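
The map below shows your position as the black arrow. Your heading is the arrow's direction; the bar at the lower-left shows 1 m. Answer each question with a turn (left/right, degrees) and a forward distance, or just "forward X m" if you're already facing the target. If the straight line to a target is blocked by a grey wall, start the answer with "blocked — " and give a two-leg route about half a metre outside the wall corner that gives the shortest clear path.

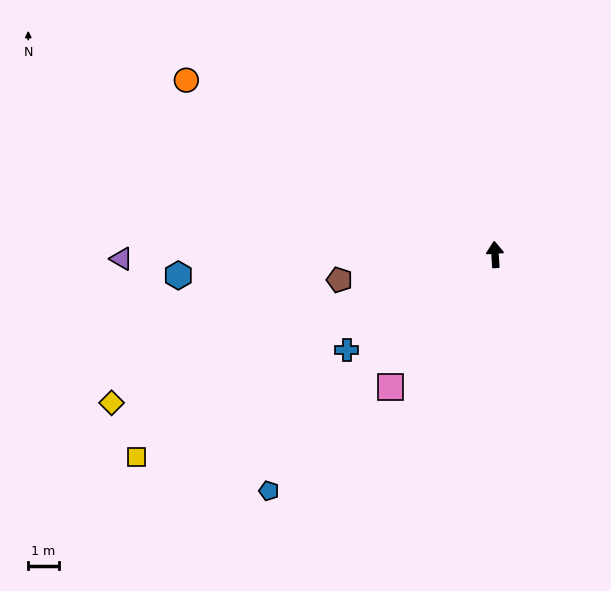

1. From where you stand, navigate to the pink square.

turn left 138°, forward 5.6 m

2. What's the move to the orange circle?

turn left 57°, forward 11.7 m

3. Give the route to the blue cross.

turn left 119°, forward 5.8 m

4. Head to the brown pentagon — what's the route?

turn left 96°, forward 5.2 m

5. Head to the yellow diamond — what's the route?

turn left 107°, forward 13.6 m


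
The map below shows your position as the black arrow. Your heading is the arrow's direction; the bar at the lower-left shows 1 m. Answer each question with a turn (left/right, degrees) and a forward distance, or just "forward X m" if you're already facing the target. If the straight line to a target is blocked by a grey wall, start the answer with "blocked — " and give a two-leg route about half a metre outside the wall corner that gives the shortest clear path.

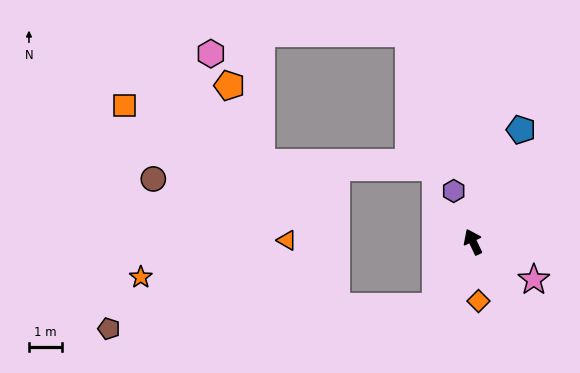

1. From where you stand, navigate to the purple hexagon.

turn right 5°, forward 1.7 m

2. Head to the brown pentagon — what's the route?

blocked — turn left 125°, forward 2.3 m, then turn right 57°, forward 10.0 m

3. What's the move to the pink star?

turn right 147°, forward 2.2 m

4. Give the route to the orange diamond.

turn left 160°, forward 1.8 m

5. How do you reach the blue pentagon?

turn right 49°, forward 3.7 m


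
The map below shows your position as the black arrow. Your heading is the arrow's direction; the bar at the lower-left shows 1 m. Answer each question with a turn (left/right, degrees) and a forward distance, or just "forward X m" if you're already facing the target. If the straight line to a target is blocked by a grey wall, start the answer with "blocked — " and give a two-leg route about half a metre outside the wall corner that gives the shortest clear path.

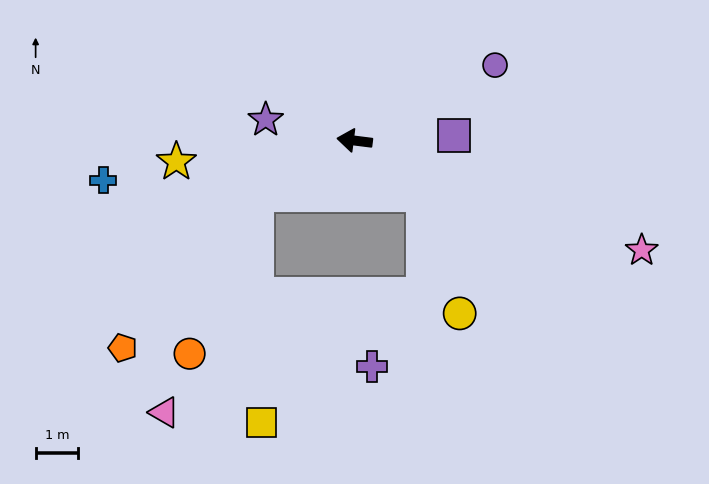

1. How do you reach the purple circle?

turn right 145°, forward 3.8 m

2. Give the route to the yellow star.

turn left 14°, forward 4.2 m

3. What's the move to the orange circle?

blocked — turn left 36°, forward 2.6 m, then turn left 38°, forward 4.1 m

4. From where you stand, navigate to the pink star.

turn left 166°, forward 7.2 m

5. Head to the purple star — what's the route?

turn right 6°, forward 2.2 m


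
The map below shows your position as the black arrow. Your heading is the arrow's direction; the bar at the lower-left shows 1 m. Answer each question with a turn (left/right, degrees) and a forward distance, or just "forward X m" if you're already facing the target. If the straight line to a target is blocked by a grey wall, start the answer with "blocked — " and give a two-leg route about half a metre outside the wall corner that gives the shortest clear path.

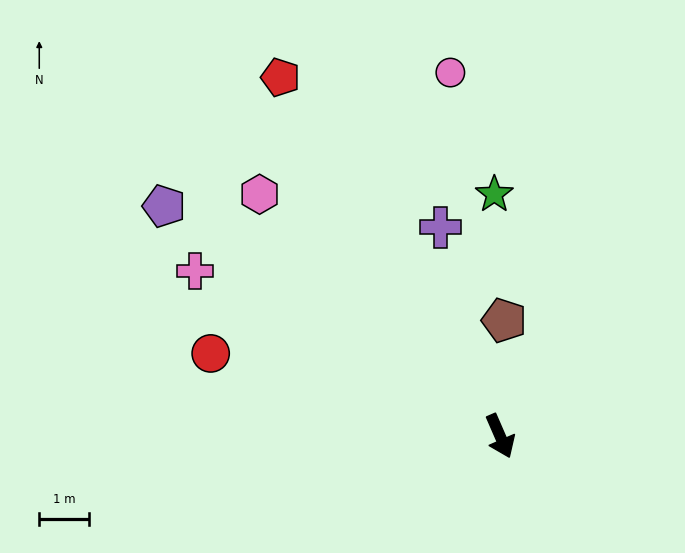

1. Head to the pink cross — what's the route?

turn right 142°, forward 6.9 m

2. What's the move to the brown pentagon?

turn left 154°, forward 2.3 m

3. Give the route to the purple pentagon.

turn right 148°, forward 8.1 m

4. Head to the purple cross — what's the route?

turn left 172°, forward 4.3 m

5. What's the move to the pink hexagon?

turn right 159°, forward 6.8 m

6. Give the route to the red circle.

turn right 129°, forward 6.0 m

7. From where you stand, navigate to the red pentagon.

turn right 172°, forward 8.4 m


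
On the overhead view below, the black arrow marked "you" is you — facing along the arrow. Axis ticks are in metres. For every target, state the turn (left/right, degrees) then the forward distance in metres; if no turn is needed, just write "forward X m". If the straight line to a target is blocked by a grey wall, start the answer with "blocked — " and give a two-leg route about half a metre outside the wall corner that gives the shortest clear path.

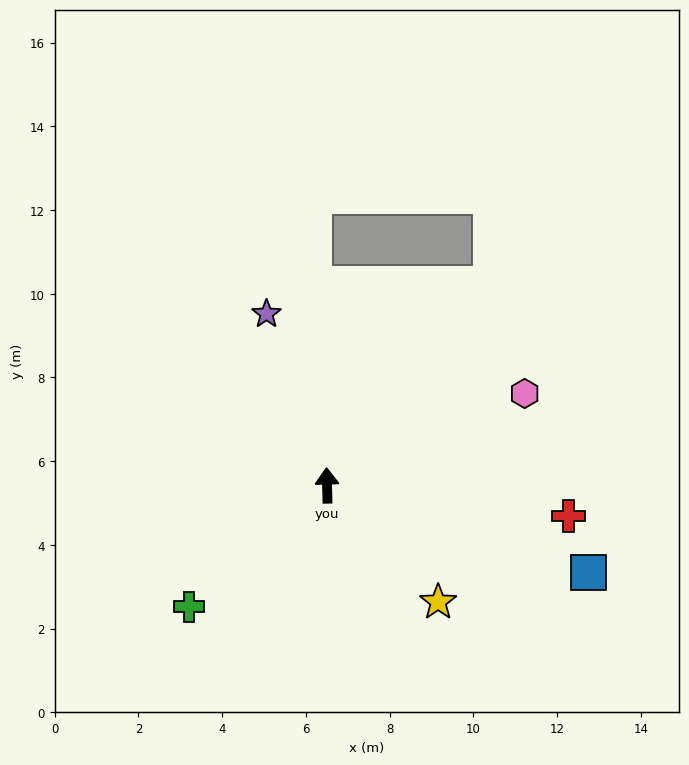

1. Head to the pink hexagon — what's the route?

turn right 67°, forward 5.2 m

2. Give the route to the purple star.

turn left 18°, forward 4.3 m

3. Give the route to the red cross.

turn right 99°, forward 5.8 m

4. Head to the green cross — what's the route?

turn left 130°, forward 4.4 m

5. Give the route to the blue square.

turn right 110°, forward 6.6 m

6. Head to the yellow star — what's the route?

turn right 138°, forward 3.8 m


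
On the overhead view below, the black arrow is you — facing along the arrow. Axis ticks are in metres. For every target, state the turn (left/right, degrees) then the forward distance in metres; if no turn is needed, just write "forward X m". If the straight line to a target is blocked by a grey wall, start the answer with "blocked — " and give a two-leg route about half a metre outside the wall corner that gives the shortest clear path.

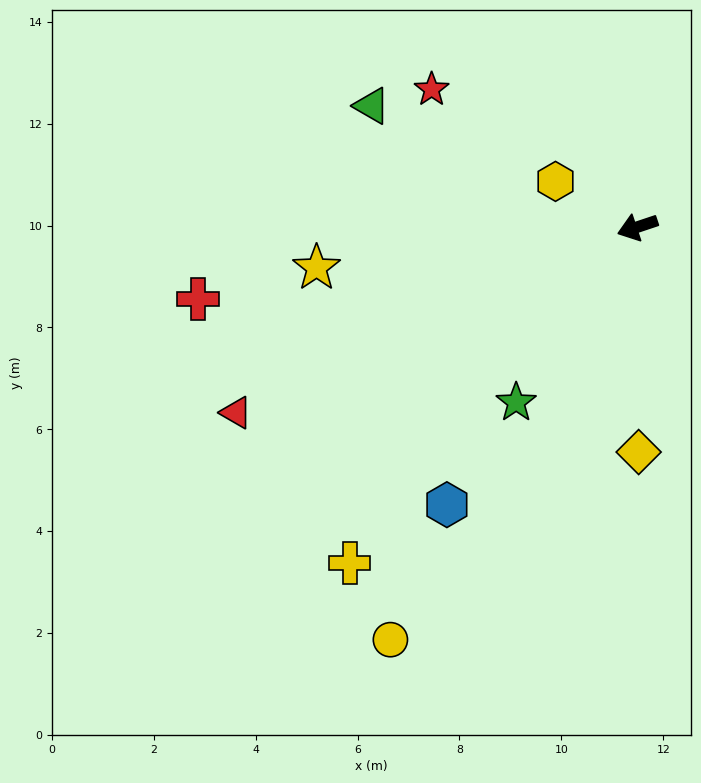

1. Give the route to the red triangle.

turn left 6°, forward 8.7 m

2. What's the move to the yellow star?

turn right 11°, forward 6.3 m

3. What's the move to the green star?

turn left 37°, forward 4.2 m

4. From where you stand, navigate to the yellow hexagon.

turn right 48°, forward 1.8 m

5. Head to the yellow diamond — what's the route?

turn left 72°, forward 4.4 m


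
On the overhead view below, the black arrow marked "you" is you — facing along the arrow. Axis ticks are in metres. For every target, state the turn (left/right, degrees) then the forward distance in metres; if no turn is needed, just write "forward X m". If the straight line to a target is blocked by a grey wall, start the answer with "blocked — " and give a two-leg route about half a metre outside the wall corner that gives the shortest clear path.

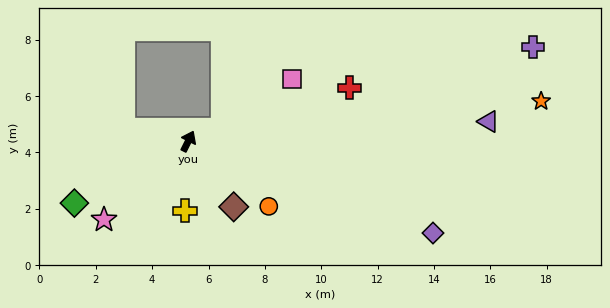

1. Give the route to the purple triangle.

turn right 60°, forward 10.7 m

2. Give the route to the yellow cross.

turn right 156°, forward 2.5 m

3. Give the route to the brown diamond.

turn right 119°, forward 2.8 m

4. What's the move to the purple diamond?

turn right 84°, forward 9.3 m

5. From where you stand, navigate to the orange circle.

turn right 103°, forward 3.7 m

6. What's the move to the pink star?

turn left 159°, forward 4.1 m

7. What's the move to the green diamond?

turn left 145°, forward 4.6 m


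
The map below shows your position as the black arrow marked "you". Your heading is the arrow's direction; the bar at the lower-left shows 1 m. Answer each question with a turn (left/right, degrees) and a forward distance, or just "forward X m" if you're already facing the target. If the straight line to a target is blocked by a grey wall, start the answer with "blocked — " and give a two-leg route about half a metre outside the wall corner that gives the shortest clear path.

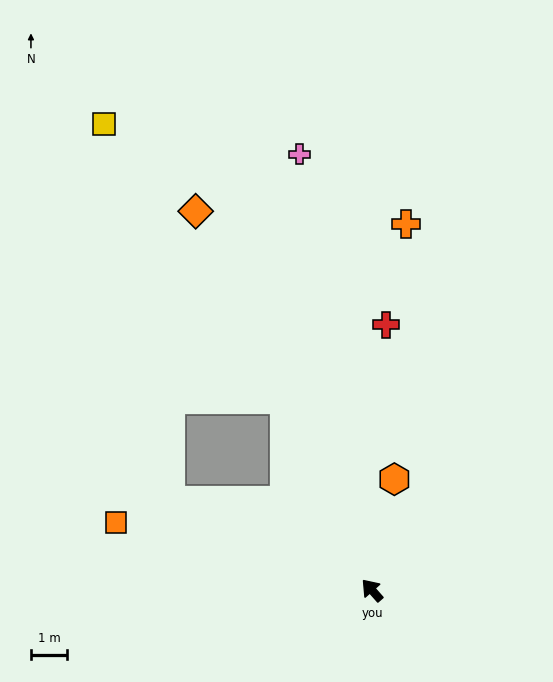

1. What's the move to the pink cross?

turn right 32°, forward 12.3 m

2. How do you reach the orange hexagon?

turn right 53°, forward 3.2 m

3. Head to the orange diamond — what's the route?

turn right 16°, forward 11.6 m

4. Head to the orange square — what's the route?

turn left 34°, forward 7.4 m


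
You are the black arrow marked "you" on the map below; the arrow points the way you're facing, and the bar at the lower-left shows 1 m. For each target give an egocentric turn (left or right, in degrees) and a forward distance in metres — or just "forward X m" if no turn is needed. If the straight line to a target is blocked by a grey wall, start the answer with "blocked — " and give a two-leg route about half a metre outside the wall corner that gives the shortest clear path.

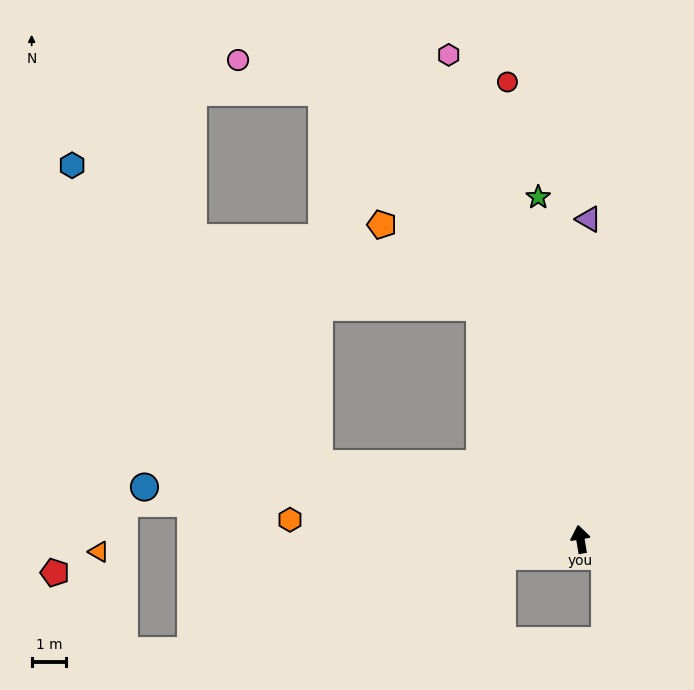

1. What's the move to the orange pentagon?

blocked — turn left 14°, forward 7.4 m, then turn left 27°, forward 3.7 m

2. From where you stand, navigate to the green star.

turn right 2°, forward 10.0 m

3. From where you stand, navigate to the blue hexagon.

blocked — turn left 65°, forward 7.9 m, then turn right 35°, forward 11.3 m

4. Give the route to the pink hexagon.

turn left 6°, forward 14.6 m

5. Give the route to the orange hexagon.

turn left 77°, forward 8.5 m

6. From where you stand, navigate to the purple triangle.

turn right 11°, forward 9.3 m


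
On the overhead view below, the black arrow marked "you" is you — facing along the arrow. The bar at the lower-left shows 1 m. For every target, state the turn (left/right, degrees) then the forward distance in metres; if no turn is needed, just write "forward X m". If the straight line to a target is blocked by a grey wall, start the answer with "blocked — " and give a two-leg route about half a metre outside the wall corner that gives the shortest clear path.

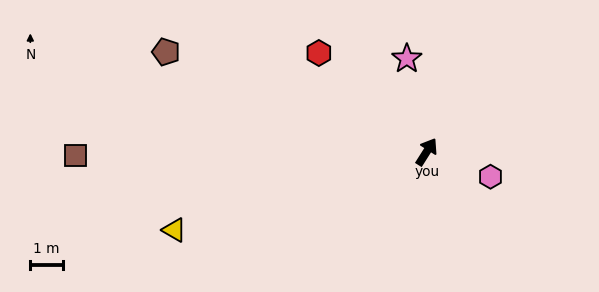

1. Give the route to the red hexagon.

turn left 80°, forward 4.5 m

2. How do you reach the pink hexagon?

turn right 79°, forward 2.1 m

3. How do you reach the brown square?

turn left 123°, forward 10.9 m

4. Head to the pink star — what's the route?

turn left 44°, forward 3.0 m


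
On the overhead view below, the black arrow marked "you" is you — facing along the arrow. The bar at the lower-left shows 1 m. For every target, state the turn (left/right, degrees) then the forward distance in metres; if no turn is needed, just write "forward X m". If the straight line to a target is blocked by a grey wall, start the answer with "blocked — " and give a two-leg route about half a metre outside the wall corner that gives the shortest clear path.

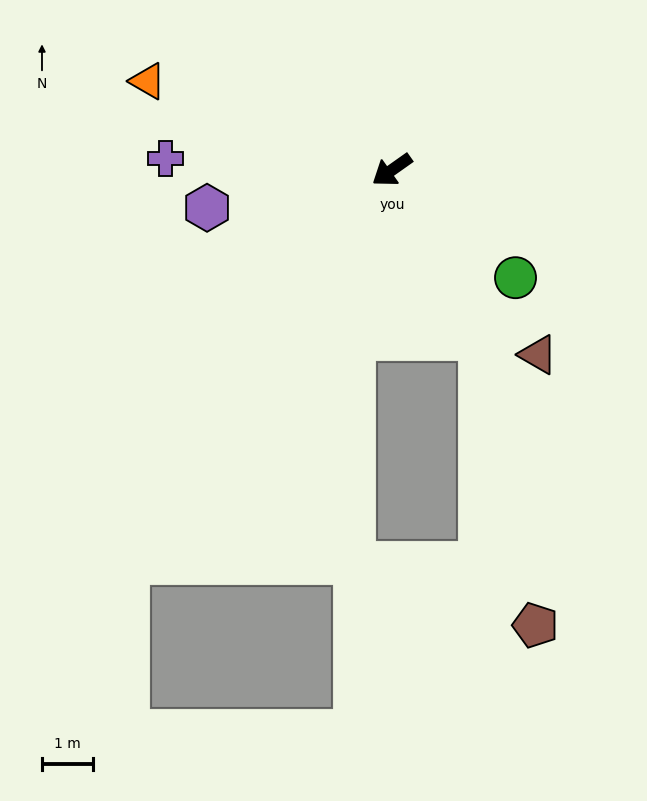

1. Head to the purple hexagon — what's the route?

turn right 24°, forward 3.7 m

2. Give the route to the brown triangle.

turn left 93°, forward 4.6 m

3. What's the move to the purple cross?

turn right 38°, forward 4.4 m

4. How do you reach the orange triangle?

turn right 55°, forward 5.0 m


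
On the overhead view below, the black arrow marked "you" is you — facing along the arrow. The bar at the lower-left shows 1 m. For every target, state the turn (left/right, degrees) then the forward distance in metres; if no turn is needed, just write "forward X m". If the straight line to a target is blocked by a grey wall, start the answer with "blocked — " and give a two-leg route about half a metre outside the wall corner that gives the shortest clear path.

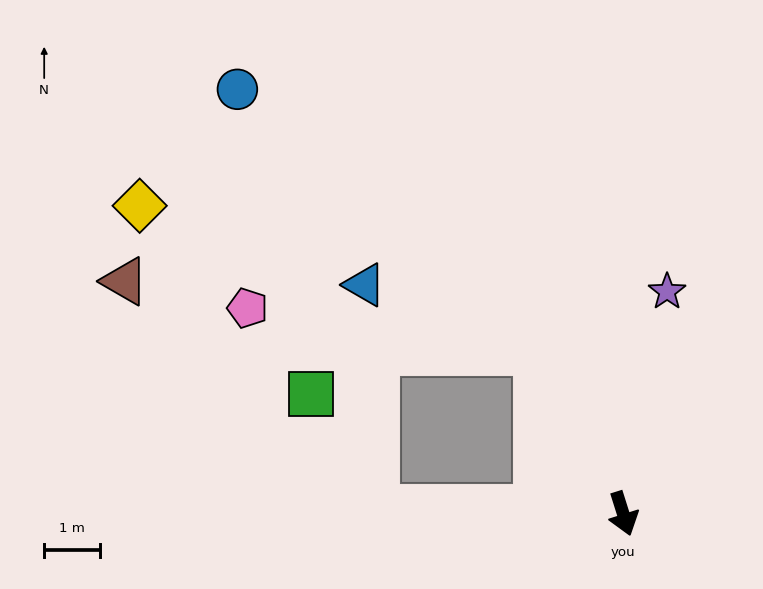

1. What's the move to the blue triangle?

blocked — turn right 169°, forward 3.3 m, then turn left 40°, forward 3.3 m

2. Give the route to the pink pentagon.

blocked — turn right 169°, forward 3.3 m, then turn left 53°, forward 5.2 m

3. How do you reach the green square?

blocked — turn right 109°, forward 4.4 m, then turn right 59°, forward 2.4 m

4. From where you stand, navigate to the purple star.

turn left 151°, forward 4.0 m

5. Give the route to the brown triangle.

blocked — turn right 109°, forward 4.4 m, then turn right 41°, forward 6.1 m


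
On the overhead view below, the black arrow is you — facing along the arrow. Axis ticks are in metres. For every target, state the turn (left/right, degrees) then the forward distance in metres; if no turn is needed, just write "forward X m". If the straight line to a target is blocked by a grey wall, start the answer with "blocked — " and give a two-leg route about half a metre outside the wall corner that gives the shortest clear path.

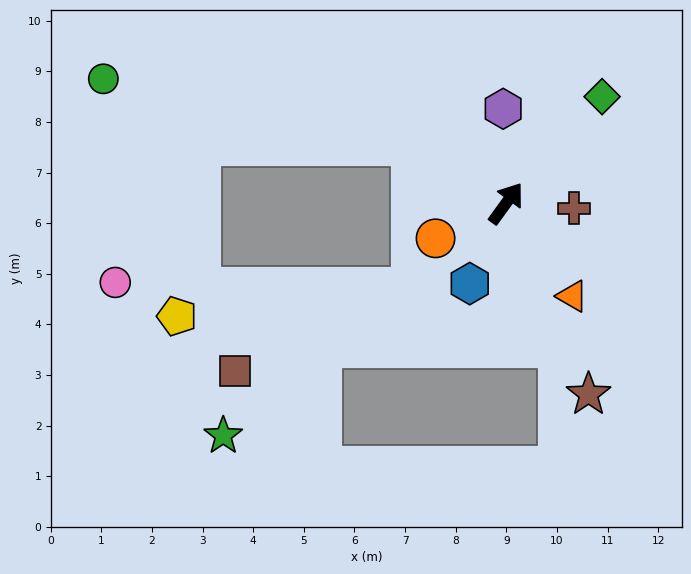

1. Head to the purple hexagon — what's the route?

turn left 38°, forward 1.9 m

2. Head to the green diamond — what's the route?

turn right 6°, forward 2.8 m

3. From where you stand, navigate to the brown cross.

turn right 58°, forward 1.3 m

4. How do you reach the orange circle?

turn left 152°, forward 1.6 m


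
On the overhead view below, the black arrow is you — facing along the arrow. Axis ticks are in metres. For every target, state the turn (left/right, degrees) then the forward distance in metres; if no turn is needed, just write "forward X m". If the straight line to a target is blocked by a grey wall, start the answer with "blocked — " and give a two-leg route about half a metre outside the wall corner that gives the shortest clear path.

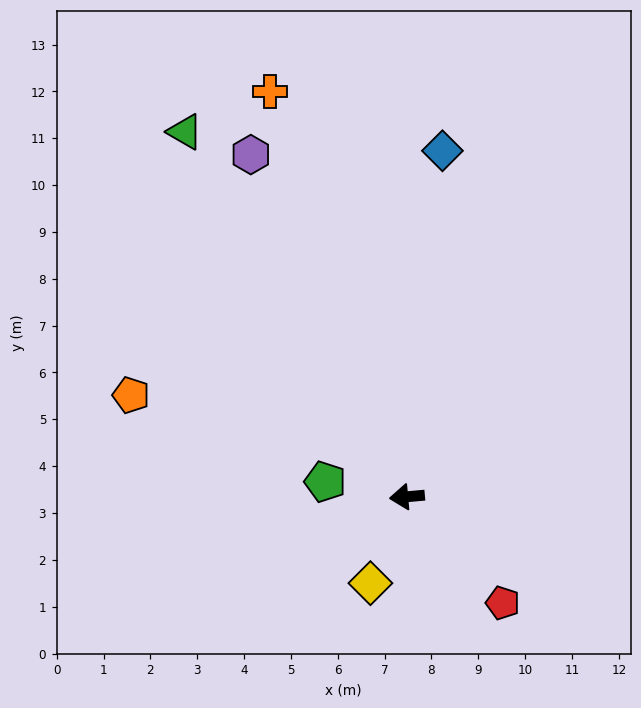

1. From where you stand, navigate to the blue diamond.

turn right 101°, forward 7.4 m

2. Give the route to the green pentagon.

turn right 16°, forward 1.8 m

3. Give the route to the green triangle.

turn right 64°, forward 9.1 m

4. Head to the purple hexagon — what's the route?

turn right 71°, forward 8.0 m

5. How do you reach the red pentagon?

turn left 127°, forward 3.1 m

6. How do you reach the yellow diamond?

turn left 62°, forward 2.0 m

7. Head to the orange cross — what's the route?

turn right 76°, forward 9.1 m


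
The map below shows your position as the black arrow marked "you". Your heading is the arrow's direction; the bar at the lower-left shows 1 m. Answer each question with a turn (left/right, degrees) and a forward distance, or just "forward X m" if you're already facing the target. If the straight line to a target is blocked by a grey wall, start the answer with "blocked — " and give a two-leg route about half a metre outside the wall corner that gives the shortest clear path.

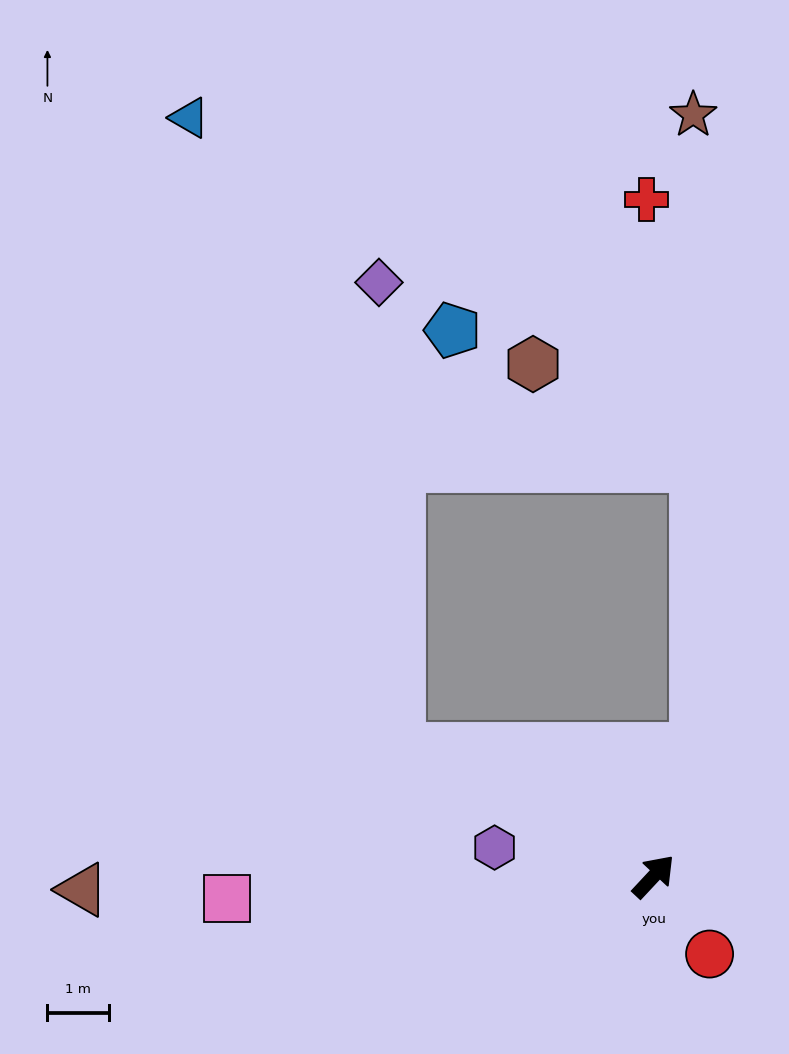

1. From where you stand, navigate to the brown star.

blocked — turn left 25°, forward 2.2 m, then turn left 18°, forward 10.4 m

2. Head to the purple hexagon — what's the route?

turn left 123°, forward 2.6 m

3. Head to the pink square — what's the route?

turn left 136°, forward 7.0 m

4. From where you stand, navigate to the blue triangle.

blocked — turn left 106°, forward 4.6 m, then turn right 45°, forward 10.9 m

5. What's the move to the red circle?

turn right 101°, forward 1.6 m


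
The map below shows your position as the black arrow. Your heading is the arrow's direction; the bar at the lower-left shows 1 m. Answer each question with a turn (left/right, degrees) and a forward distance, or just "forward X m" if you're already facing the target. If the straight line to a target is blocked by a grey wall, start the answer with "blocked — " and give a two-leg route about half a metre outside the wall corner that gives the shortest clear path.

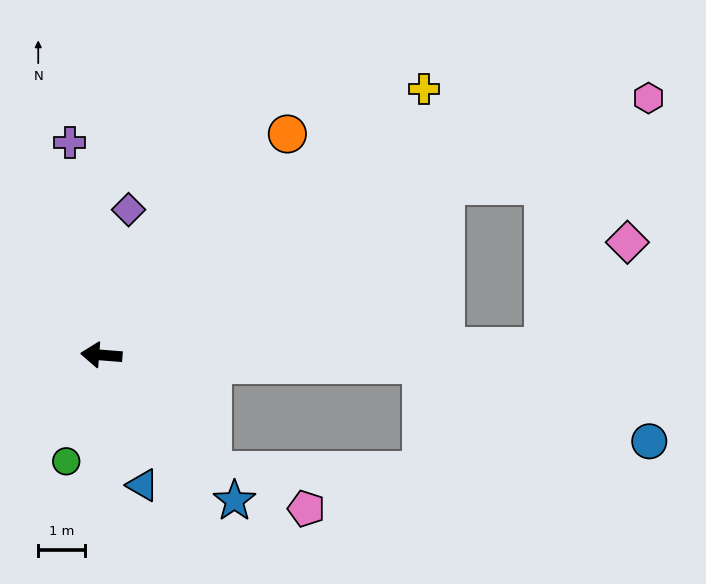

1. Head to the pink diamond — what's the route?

blocked — turn right 174°, forward 9.6 m, then turn left 50°, forward 2.9 m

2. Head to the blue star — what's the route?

turn left 137°, forward 4.3 m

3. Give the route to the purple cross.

turn right 77°, forward 4.6 m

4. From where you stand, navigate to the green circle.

turn left 76°, forward 2.4 m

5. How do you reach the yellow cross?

turn right 136°, forward 9.0 m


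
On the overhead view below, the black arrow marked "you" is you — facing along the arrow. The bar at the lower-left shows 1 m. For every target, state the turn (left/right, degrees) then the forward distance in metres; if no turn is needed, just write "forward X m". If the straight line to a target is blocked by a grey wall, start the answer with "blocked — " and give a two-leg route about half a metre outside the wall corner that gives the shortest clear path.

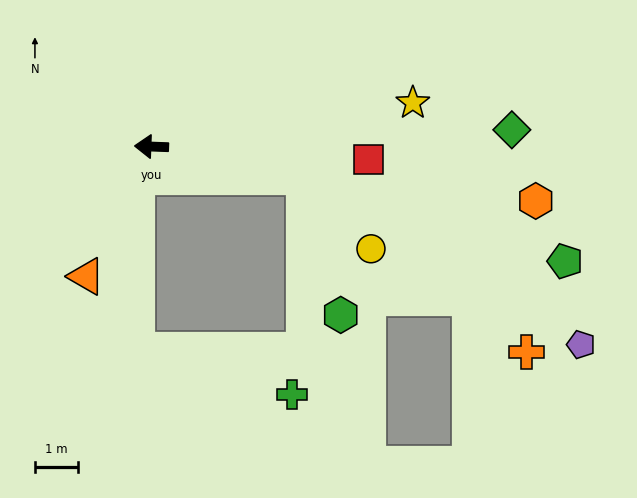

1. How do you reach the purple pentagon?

blocked — turn left 171°, forward 3.6 m, then turn right 20°, forward 7.6 m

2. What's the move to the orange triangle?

turn left 65°, forward 3.4 m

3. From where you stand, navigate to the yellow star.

turn right 168°, forward 6.2 m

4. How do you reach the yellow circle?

blocked — turn left 171°, forward 3.6 m, then turn right 36°, forward 2.3 m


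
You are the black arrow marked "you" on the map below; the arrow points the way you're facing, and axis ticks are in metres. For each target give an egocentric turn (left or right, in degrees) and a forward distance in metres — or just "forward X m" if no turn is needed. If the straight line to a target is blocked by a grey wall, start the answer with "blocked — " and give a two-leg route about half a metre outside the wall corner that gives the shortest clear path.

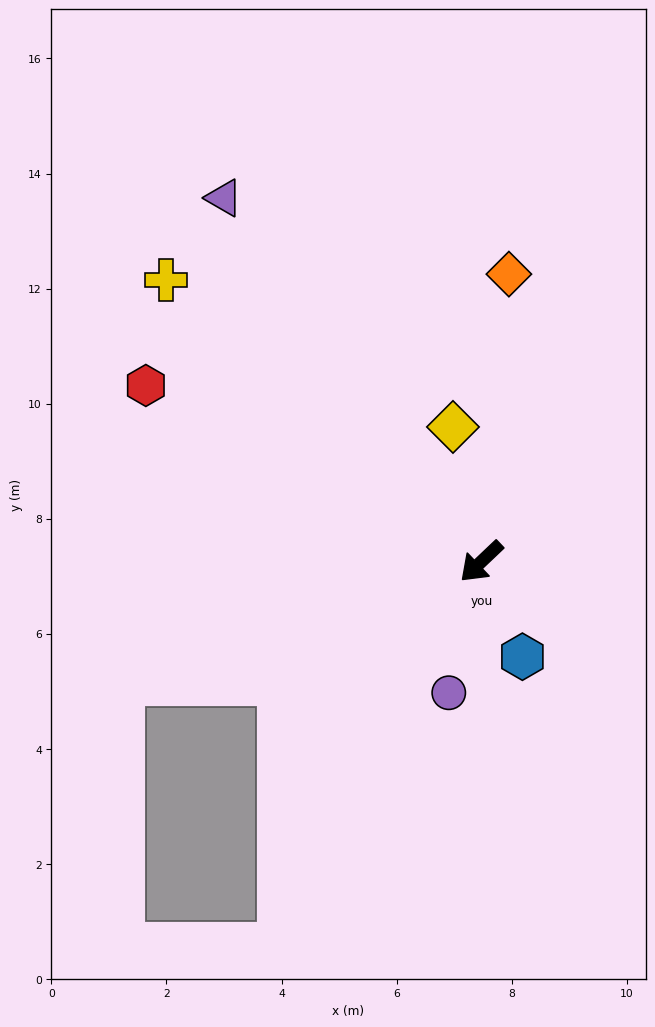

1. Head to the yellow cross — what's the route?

turn right 85°, forward 7.3 m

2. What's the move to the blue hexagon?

turn left 70°, forward 1.8 m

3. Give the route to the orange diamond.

turn right 139°, forward 5.0 m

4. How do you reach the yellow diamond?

turn right 122°, forward 2.4 m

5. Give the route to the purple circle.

turn left 33°, forward 2.3 m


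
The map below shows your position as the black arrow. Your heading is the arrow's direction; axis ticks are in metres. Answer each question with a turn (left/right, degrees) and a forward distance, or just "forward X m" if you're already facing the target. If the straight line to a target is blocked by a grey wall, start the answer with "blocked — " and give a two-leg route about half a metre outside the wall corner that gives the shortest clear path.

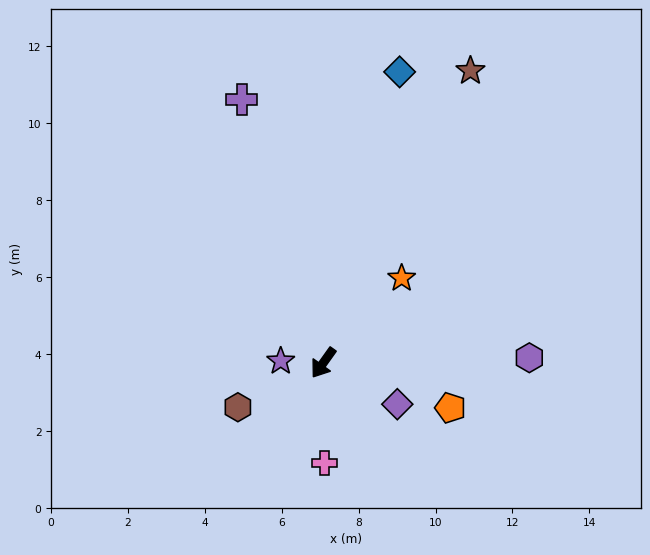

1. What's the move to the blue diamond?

turn right 159°, forward 7.8 m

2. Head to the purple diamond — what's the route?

turn left 96°, forward 2.2 m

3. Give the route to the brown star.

turn right 171°, forward 8.5 m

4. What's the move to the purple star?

turn right 57°, forward 1.1 m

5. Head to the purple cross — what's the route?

turn right 127°, forward 7.2 m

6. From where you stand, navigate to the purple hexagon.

turn left 127°, forward 5.4 m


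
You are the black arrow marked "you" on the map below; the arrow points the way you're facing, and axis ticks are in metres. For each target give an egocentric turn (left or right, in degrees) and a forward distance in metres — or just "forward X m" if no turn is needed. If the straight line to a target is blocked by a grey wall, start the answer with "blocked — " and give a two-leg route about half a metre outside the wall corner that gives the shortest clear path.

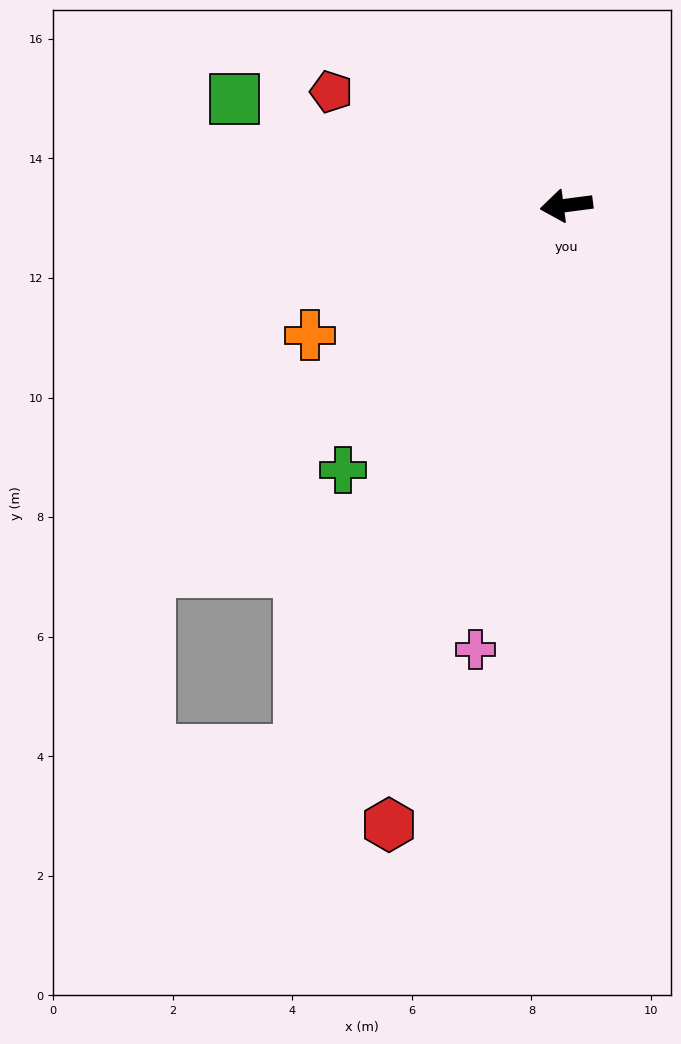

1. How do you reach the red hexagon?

turn left 67°, forward 10.8 m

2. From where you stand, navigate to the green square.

turn right 25°, forward 5.8 m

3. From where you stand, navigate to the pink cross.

turn left 71°, forward 7.6 m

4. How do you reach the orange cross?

turn left 19°, forward 4.8 m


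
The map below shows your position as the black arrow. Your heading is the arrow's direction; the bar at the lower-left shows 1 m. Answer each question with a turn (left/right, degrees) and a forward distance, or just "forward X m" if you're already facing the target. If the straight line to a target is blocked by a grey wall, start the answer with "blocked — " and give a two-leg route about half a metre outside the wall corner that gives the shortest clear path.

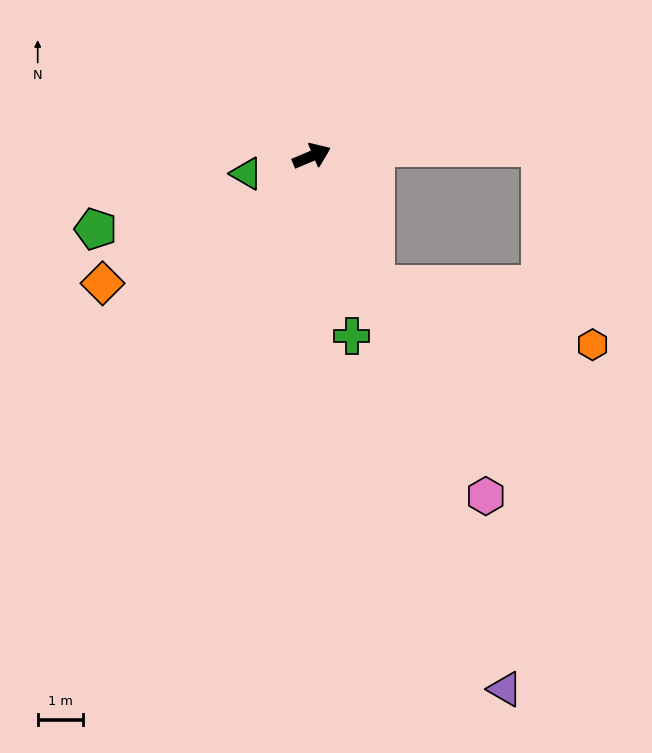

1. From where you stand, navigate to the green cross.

turn right 100°, forward 4.0 m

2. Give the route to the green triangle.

turn left 172°, forward 1.5 m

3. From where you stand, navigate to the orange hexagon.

blocked — turn right 87°, forward 3.1 m, then turn left 49°, forward 4.9 m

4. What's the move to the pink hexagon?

turn right 86°, forward 8.4 m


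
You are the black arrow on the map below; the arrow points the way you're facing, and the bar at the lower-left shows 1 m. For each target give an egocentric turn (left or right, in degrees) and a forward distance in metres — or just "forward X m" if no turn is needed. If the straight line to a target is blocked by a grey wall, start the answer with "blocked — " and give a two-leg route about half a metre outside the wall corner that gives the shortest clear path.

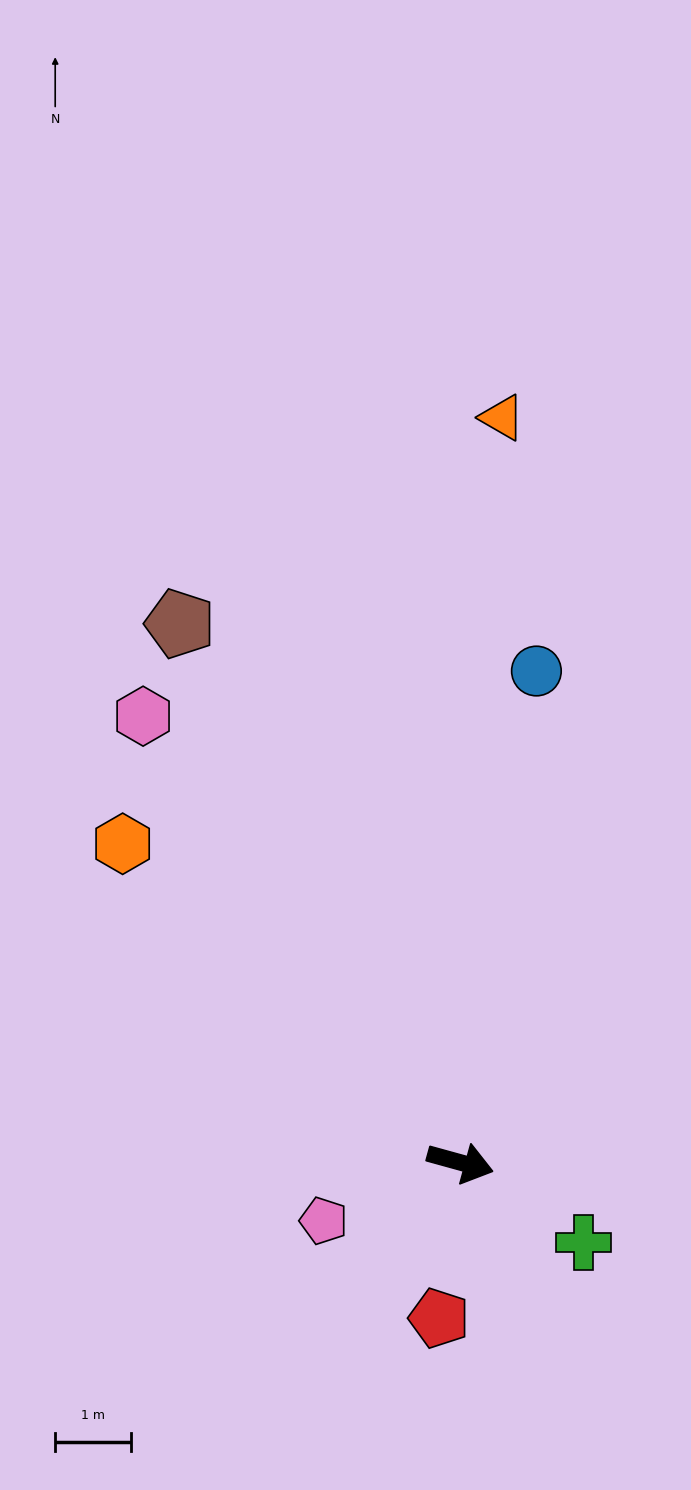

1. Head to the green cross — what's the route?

turn right 18°, forward 1.9 m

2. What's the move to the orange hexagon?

turn left 152°, forward 6.2 m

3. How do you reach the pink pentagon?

turn right 141°, forward 2.0 m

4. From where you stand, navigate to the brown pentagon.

turn left 133°, forward 8.1 m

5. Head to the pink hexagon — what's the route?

turn left 141°, forward 7.3 m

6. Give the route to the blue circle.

turn left 97°, forward 6.6 m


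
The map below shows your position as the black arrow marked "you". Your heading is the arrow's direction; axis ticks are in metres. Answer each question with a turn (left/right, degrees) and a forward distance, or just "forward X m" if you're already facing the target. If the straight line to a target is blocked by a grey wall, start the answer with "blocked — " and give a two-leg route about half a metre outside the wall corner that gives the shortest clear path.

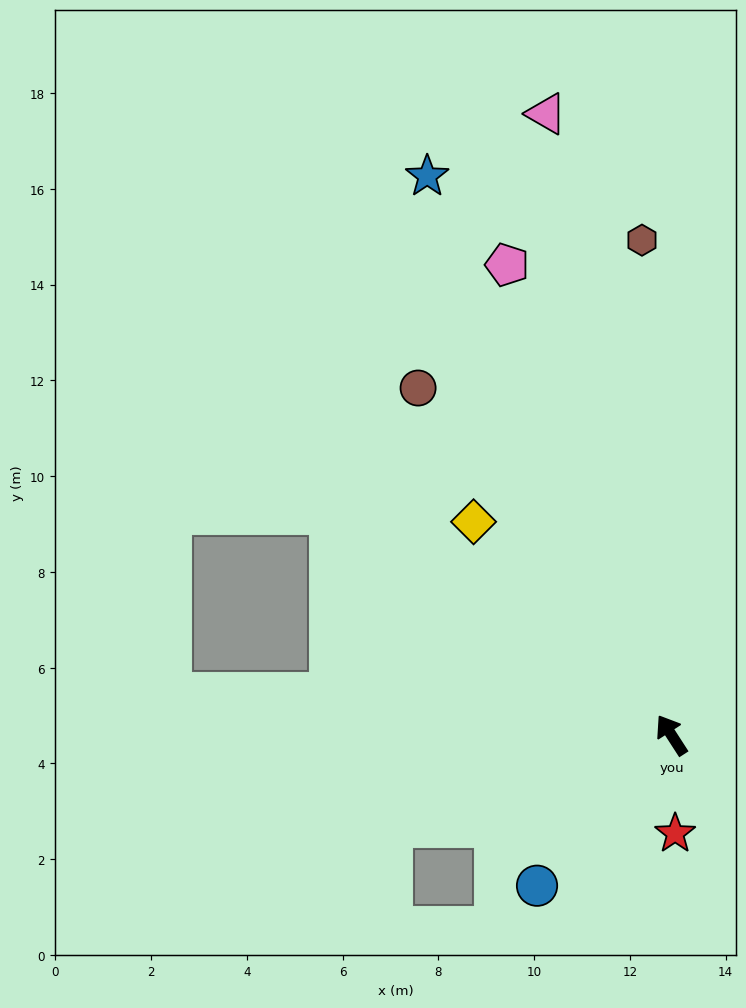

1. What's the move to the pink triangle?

turn right 21°, forward 13.2 m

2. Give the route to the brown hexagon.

turn right 29°, forward 10.4 m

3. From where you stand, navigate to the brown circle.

turn left 3°, forward 9.0 m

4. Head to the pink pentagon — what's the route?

turn right 14°, forward 10.4 m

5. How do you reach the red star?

turn left 149°, forward 2.1 m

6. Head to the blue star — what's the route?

turn right 9°, forward 12.7 m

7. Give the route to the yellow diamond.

turn left 10°, forward 6.1 m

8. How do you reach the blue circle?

turn left 105°, forward 4.2 m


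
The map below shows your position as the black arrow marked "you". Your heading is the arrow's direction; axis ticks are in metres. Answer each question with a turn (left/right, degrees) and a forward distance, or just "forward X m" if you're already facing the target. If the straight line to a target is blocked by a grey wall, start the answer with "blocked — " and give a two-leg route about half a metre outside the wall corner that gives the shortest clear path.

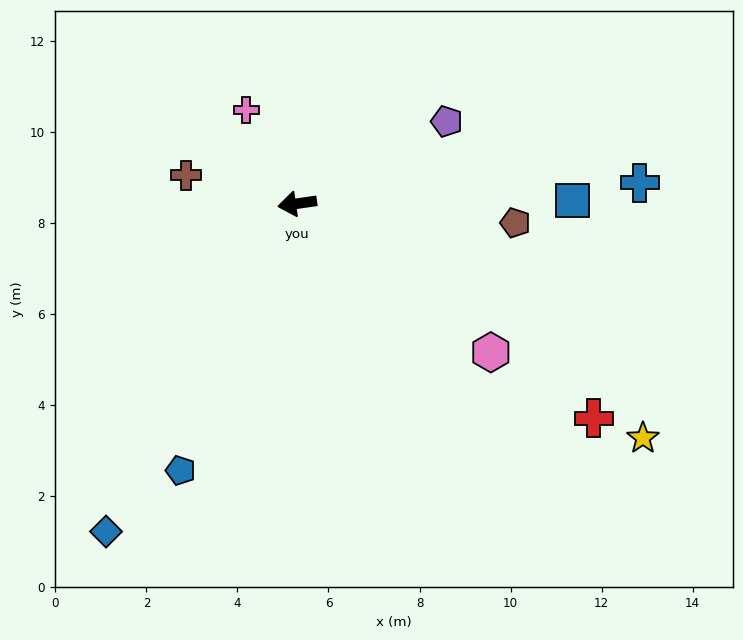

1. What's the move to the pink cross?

turn right 70°, forward 2.3 m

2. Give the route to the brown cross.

turn right 22°, forward 2.5 m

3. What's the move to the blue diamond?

turn left 52°, forward 8.3 m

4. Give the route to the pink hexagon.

turn left 134°, forward 5.4 m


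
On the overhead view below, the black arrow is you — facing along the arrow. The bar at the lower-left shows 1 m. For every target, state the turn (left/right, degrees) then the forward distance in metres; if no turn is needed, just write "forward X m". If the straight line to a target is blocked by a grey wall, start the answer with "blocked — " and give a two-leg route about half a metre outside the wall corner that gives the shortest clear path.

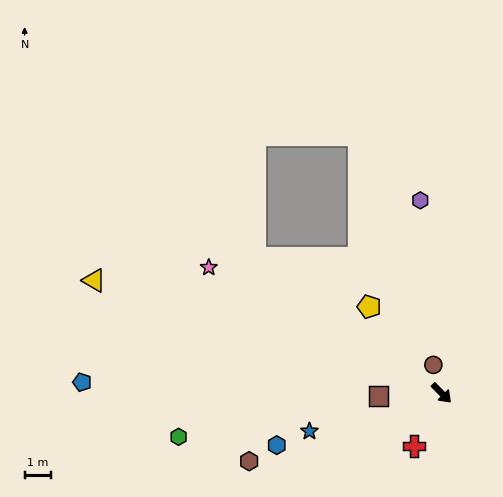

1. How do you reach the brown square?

turn right 132°, forward 2.4 m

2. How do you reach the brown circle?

turn left 151°, forward 1.1 m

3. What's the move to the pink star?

turn right 163°, forward 10.1 m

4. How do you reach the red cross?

turn right 72°, forward 2.3 m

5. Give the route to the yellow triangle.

turn right 153°, forward 14.0 m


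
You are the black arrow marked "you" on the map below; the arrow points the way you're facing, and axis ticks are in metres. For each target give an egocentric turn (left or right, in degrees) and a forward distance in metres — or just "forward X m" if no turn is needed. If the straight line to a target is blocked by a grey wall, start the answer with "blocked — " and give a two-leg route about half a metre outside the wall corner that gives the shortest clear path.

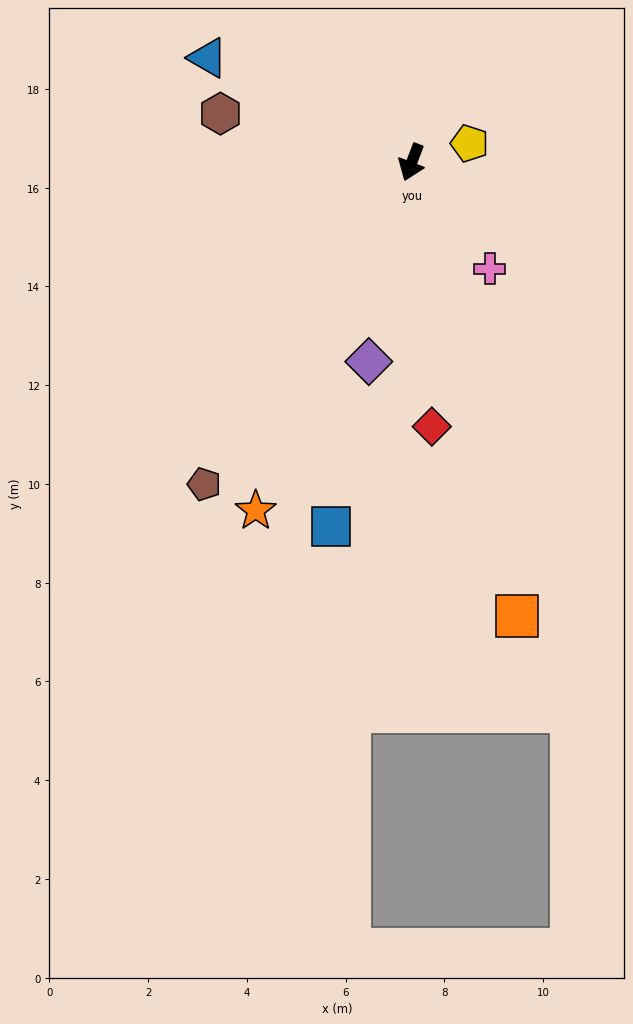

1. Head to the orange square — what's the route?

turn left 34°, forward 9.4 m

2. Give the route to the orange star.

turn right 3°, forward 7.7 m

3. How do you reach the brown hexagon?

turn right 83°, forward 4.0 m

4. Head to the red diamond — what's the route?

turn left 25°, forward 5.4 m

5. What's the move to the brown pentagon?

turn right 12°, forward 7.8 m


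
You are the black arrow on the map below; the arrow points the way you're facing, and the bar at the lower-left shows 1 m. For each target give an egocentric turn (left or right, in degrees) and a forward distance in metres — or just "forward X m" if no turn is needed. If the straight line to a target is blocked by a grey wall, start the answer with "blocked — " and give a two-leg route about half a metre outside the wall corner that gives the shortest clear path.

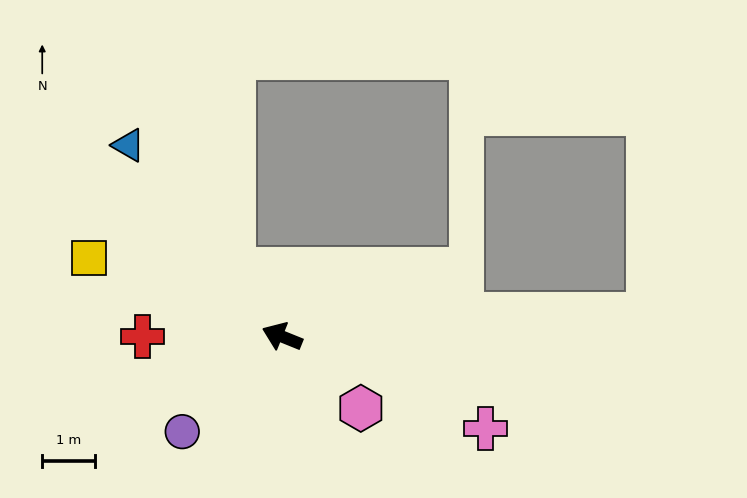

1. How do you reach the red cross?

turn left 22°, forward 2.6 m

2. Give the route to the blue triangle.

turn right 29°, forward 4.6 m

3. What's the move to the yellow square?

forward 3.9 m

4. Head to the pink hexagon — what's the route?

turn left 160°, forward 2.0 m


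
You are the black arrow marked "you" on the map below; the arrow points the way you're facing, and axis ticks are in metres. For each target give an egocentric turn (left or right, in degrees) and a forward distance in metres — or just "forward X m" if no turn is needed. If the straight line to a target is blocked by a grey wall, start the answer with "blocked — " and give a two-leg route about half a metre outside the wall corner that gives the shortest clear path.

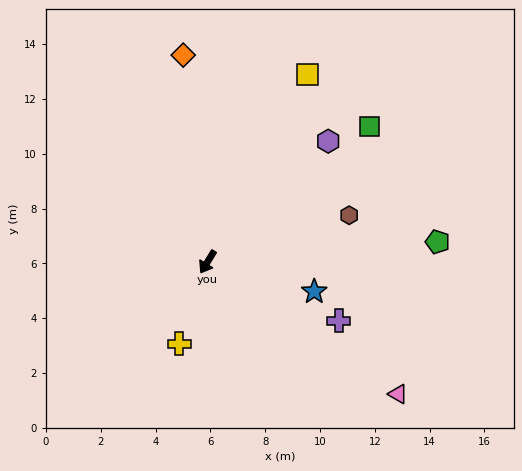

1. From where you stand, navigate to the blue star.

turn left 106°, forward 4.0 m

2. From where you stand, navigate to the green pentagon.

turn left 127°, forward 8.4 m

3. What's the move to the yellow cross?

turn left 13°, forward 3.2 m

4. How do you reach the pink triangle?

turn left 87°, forward 8.5 m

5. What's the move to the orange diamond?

turn right 142°, forward 7.6 m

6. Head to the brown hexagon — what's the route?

turn left 140°, forward 5.4 m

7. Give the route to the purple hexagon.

turn left 167°, forward 6.2 m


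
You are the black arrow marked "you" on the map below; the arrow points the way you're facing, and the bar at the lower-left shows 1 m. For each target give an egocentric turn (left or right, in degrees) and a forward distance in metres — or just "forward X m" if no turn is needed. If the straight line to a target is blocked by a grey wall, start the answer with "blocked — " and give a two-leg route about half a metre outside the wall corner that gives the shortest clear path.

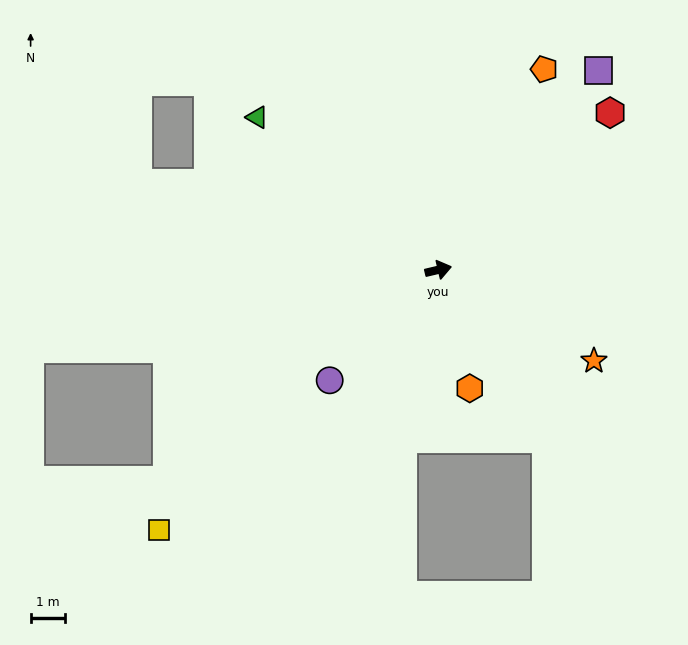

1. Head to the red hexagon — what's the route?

turn left 29°, forward 6.7 m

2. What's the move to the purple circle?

turn right 148°, forward 4.5 m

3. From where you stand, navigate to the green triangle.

turn left 127°, forward 6.8 m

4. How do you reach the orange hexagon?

turn right 88°, forward 3.5 m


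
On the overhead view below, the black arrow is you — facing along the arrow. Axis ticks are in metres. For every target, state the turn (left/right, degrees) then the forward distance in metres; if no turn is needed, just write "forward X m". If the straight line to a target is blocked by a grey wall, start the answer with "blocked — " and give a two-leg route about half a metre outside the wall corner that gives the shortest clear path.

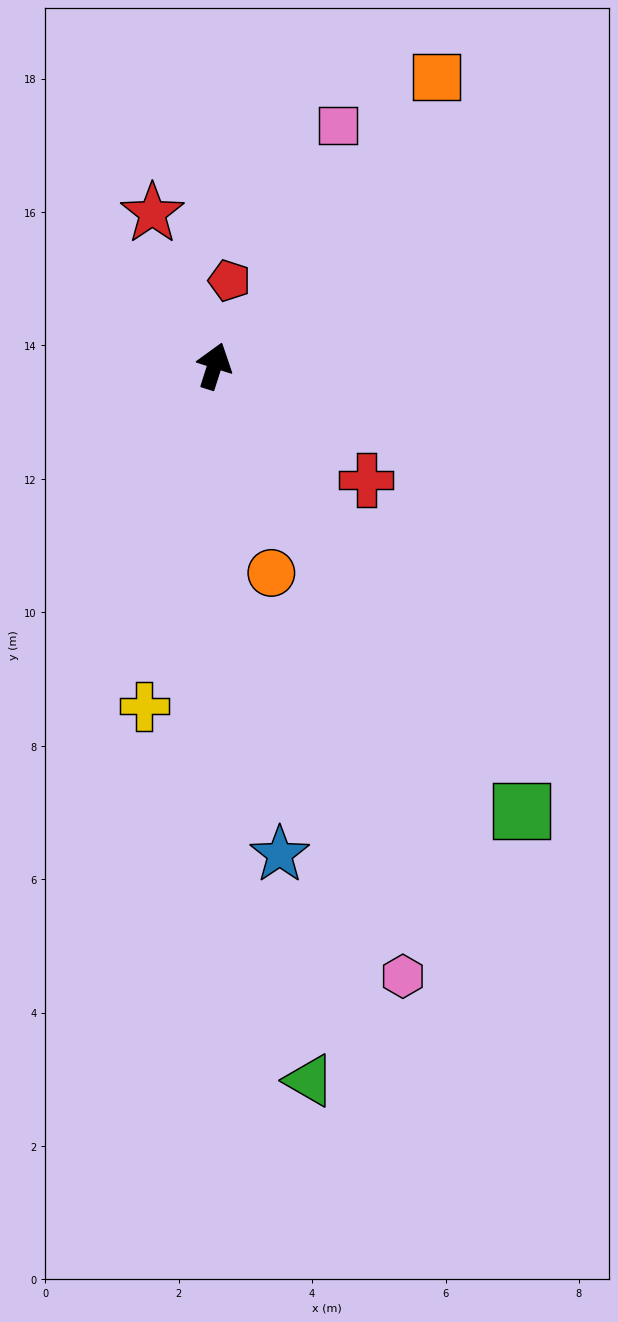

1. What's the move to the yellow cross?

turn right 174°, forward 5.2 m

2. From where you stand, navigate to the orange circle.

turn right 147°, forward 3.2 m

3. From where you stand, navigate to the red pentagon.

turn left 8°, forward 1.3 m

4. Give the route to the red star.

turn left 40°, forward 2.5 m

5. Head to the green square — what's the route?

turn right 128°, forward 8.1 m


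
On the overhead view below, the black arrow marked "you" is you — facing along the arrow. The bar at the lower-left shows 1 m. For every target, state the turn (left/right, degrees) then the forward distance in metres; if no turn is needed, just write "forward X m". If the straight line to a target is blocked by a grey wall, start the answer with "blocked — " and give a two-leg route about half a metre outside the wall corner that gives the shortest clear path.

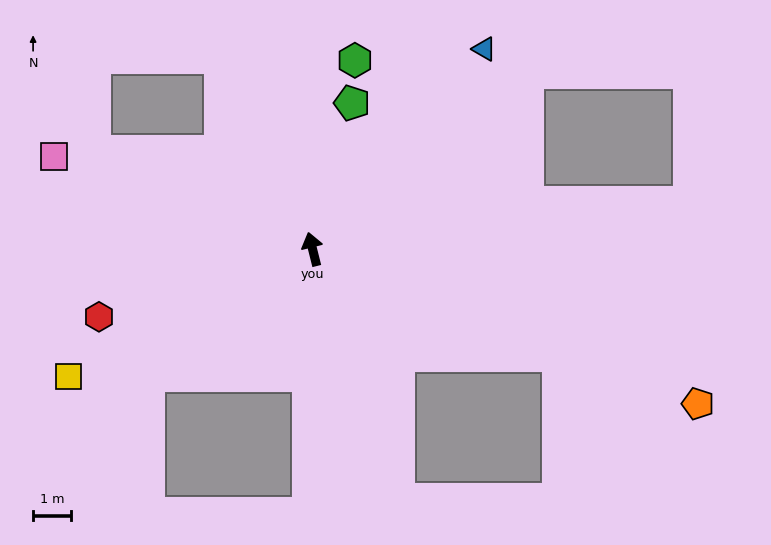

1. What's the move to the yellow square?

turn left 104°, forward 7.2 m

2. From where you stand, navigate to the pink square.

turn left 56°, forward 7.2 m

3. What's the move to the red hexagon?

turn left 94°, forward 5.9 m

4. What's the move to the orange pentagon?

turn right 126°, forward 10.9 m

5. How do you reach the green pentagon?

turn right 29°, forward 4.0 m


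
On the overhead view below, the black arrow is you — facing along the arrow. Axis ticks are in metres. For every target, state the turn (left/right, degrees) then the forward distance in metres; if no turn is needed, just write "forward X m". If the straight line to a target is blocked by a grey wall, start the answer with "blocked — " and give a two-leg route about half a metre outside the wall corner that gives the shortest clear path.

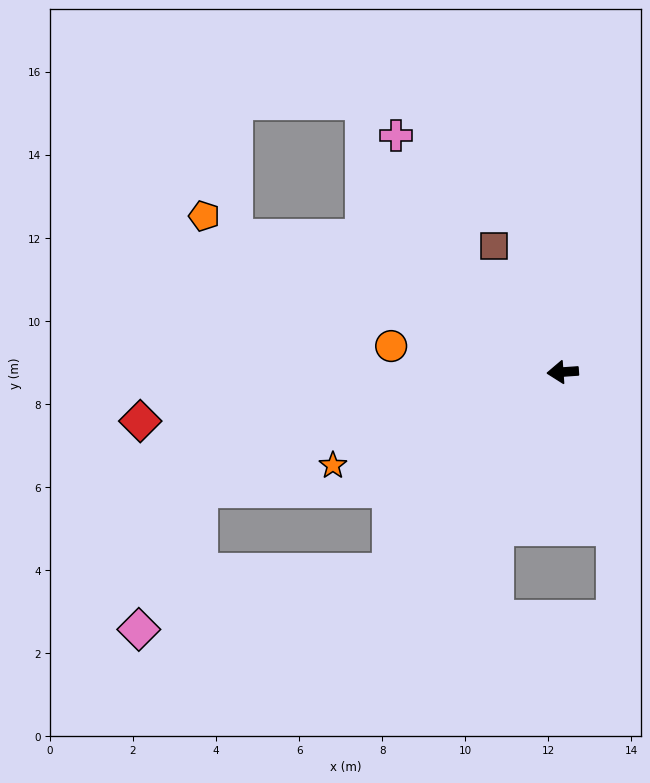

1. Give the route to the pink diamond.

blocked — turn left 45°, forward 6.3 m, then turn right 36°, forward 6.2 m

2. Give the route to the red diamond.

turn left 3°, forward 10.2 m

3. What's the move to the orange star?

turn left 18°, forward 6.0 m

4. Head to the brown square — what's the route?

turn right 65°, forward 3.5 m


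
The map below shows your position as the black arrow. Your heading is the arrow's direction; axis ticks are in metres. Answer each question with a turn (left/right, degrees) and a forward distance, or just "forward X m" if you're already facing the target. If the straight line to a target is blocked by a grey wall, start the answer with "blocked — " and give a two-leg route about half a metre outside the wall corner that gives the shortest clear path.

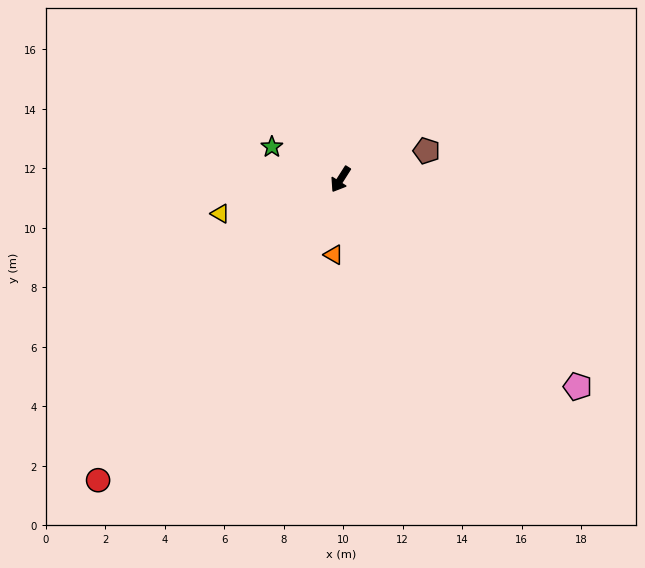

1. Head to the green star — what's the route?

turn right 83°, forward 2.6 m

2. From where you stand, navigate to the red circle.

turn right 6°, forward 13.0 m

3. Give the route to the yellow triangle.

turn right 42°, forward 4.2 m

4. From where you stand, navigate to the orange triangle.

turn left 27°, forward 2.5 m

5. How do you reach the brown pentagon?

turn left 141°, forward 3.0 m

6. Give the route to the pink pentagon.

turn left 81°, forward 10.6 m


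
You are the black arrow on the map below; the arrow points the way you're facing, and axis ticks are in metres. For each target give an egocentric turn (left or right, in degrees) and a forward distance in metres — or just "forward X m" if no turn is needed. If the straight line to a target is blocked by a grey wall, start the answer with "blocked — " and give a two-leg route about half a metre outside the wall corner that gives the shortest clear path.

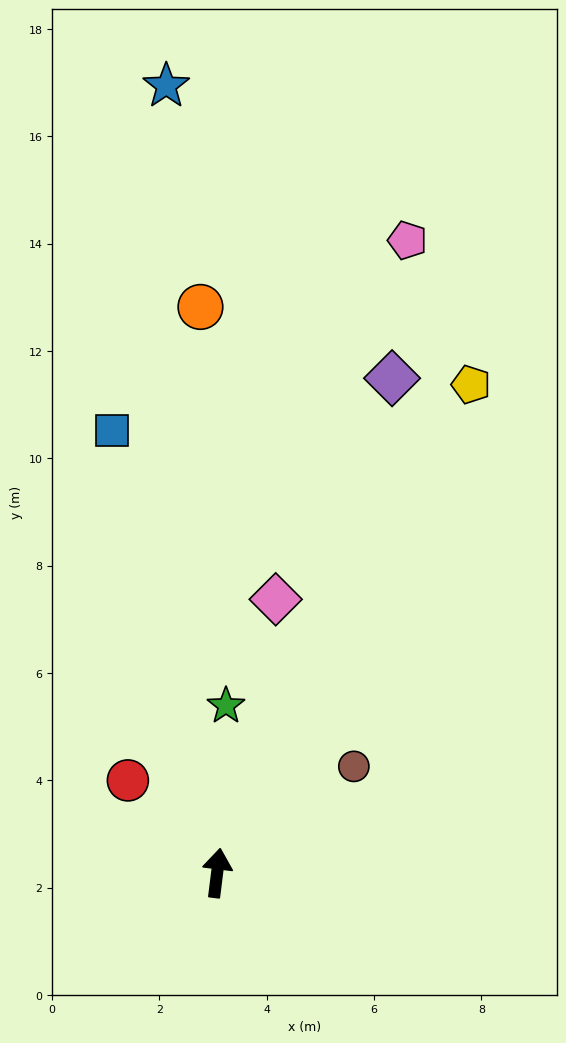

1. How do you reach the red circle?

turn left 51°, forward 2.4 m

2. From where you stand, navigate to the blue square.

turn left 21°, forward 8.5 m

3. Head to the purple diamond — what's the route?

turn right 12°, forward 9.8 m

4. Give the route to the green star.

turn left 4°, forward 3.1 m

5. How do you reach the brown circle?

turn right 45°, forward 3.2 m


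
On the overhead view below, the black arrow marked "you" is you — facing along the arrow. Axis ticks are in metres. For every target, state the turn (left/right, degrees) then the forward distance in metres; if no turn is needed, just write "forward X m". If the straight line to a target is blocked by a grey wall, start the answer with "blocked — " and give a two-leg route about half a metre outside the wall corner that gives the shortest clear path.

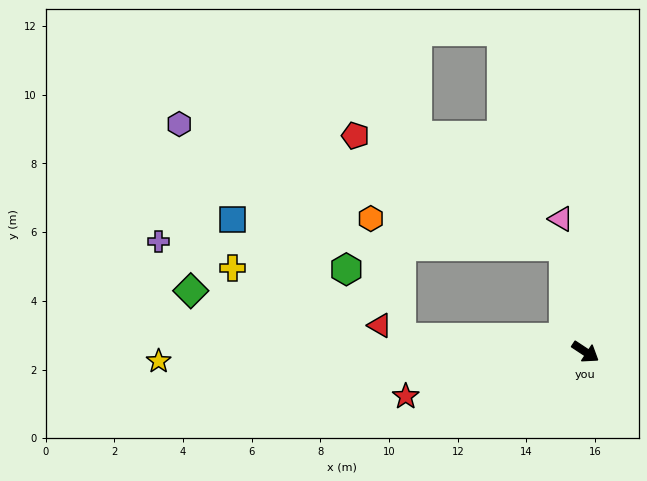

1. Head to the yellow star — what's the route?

turn right 145°, forward 12.4 m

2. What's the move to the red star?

turn right 133°, forward 5.4 m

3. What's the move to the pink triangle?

turn left 134°, forward 3.9 m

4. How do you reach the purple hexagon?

blocked — turn left 135°, forward 3.1 m, then turn left 61°, forward 11.7 m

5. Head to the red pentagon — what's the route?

blocked — turn left 135°, forward 3.1 m, then turn left 50°, forward 6.9 m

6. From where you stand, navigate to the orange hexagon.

blocked — turn left 135°, forward 3.1 m, then turn left 70°, forward 5.7 m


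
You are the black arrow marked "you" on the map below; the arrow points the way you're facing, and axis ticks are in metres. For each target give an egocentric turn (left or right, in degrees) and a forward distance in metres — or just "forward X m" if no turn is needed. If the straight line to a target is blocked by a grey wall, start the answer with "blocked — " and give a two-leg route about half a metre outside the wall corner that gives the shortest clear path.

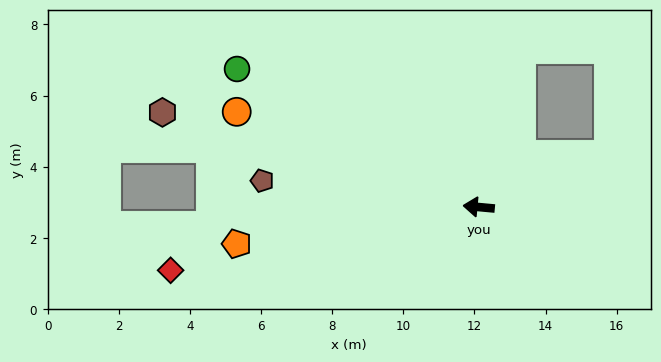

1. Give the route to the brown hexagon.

turn right 11°, forward 9.3 m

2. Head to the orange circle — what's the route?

turn right 16°, forward 7.3 m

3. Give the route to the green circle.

turn right 24°, forward 7.8 m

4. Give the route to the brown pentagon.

forward 6.1 m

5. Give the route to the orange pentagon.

turn left 14°, forward 6.9 m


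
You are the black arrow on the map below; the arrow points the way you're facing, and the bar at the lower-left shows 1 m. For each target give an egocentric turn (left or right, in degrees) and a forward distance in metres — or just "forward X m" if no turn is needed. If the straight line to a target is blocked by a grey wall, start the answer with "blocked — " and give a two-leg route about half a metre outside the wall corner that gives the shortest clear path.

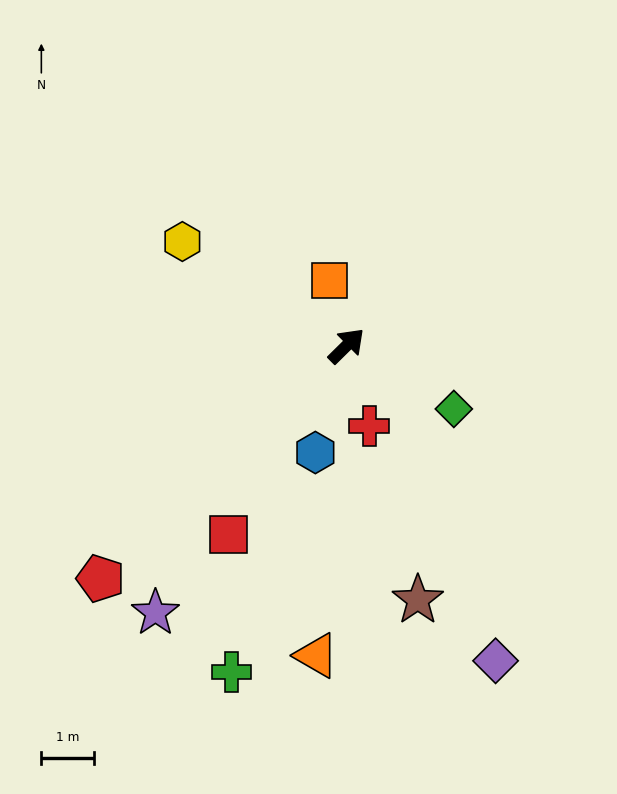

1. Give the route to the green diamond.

turn right 75°, forward 2.4 m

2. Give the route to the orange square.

turn left 60°, forward 1.3 m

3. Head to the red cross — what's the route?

turn right 119°, forward 1.6 m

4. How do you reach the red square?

turn right 167°, forward 4.2 m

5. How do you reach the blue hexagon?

turn right 151°, forward 2.1 m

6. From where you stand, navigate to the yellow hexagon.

turn left 103°, forward 3.7 m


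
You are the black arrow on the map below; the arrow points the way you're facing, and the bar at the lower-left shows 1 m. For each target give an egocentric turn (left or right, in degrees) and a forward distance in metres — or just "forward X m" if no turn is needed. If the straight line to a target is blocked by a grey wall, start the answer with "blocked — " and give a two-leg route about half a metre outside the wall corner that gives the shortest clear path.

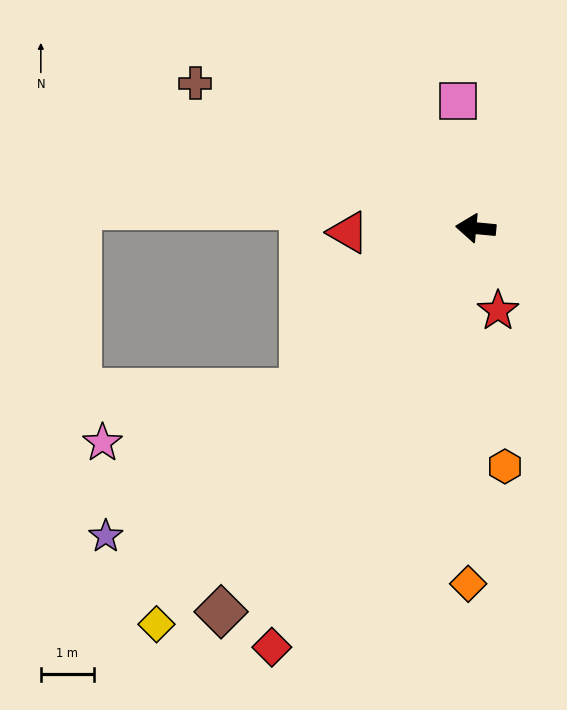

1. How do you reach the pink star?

blocked — turn left 49°, forward 4.5 m, then turn right 29°, forward 3.9 m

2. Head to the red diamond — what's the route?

turn left 69°, forward 8.8 m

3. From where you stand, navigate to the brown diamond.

turn left 62°, forward 8.7 m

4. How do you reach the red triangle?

turn left 7°, forward 2.4 m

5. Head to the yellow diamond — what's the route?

turn left 57°, forward 9.7 m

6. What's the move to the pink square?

turn right 77°, forward 2.4 m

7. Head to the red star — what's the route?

turn left 111°, forward 1.6 m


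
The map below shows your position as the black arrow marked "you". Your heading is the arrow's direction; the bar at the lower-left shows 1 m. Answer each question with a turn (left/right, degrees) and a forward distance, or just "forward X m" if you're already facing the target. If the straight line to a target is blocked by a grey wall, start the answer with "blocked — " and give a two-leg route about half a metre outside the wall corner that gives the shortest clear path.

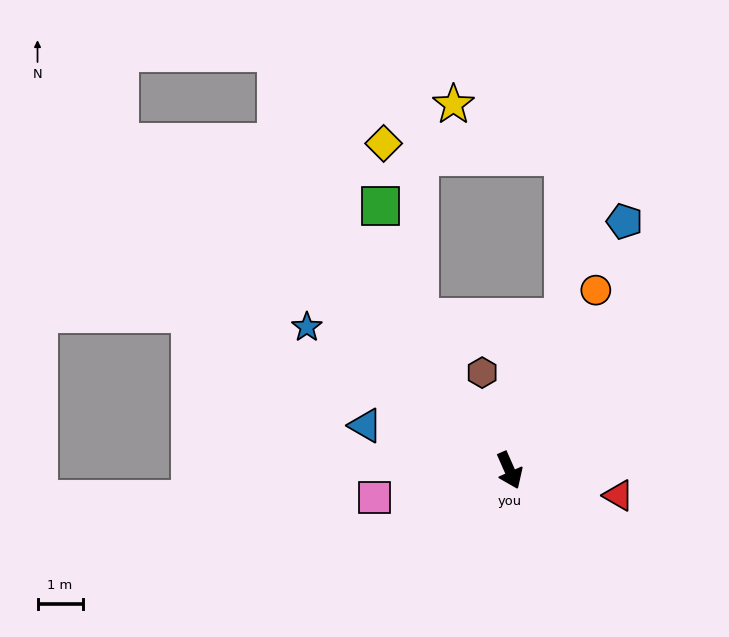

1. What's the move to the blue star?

turn right 149°, forward 5.5 m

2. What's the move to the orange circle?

turn left 131°, forward 4.4 m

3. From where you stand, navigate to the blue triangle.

turn right 131°, forward 3.3 m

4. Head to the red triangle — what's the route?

turn left 53°, forward 2.5 m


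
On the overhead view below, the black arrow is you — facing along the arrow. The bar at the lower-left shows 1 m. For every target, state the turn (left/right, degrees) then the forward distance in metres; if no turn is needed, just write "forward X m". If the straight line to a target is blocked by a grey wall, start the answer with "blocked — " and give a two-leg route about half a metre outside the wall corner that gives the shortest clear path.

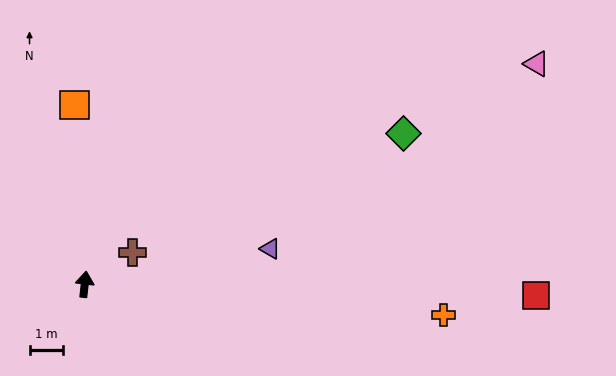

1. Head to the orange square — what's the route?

turn left 10°, forward 5.3 m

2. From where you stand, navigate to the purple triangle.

turn right 73°, forward 5.6 m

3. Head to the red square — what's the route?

turn right 85°, forward 13.4 m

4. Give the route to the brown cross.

turn right 50°, forward 1.7 m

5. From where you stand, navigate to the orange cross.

turn right 89°, forward 10.7 m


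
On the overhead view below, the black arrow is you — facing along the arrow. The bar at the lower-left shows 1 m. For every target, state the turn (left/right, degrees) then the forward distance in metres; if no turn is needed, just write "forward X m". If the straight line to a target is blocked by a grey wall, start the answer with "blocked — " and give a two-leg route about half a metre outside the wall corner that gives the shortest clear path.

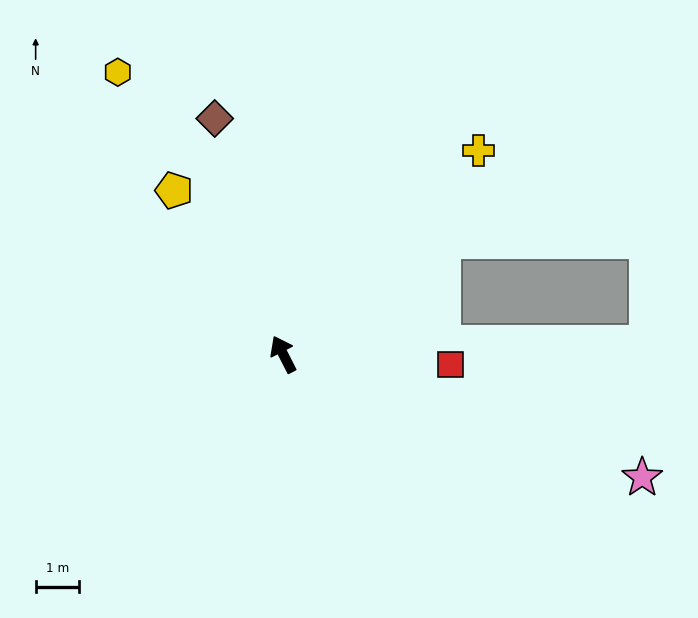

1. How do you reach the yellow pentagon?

turn left 7°, forward 4.5 m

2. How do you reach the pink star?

turn right 136°, forward 8.7 m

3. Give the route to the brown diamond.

turn right 11°, forward 5.7 m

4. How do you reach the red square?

turn right 121°, forward 3.9 m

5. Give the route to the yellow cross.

turn right 71°, forward 6.5 m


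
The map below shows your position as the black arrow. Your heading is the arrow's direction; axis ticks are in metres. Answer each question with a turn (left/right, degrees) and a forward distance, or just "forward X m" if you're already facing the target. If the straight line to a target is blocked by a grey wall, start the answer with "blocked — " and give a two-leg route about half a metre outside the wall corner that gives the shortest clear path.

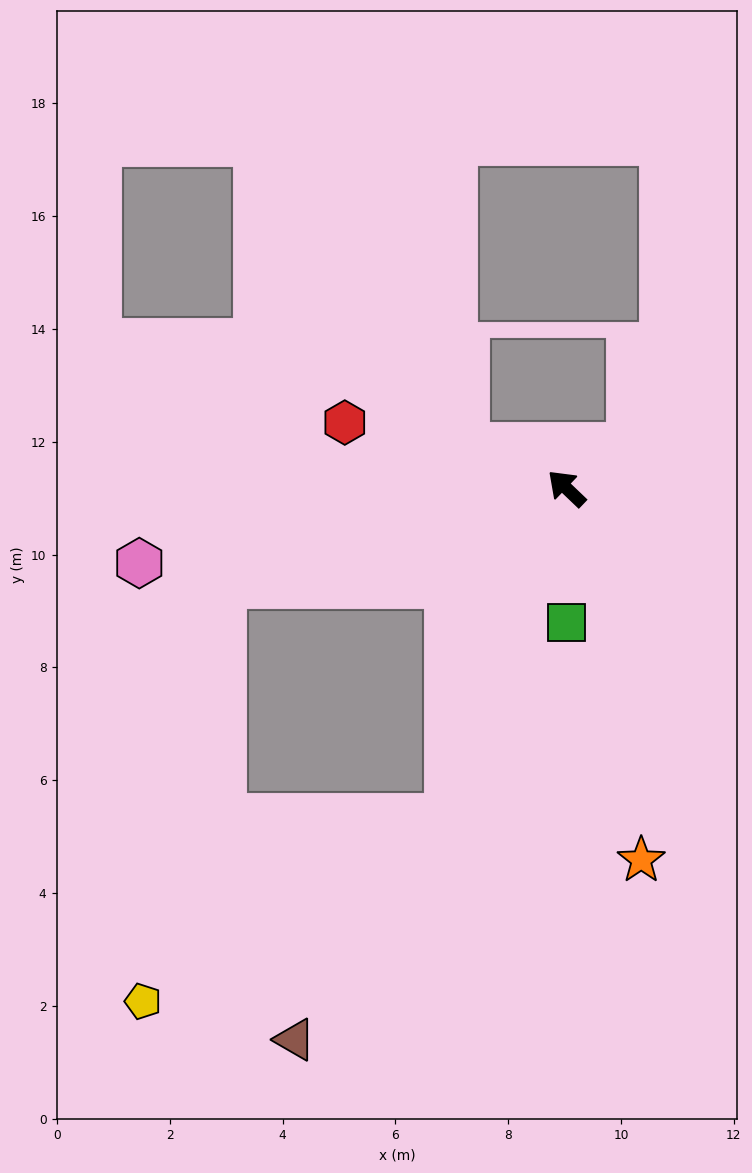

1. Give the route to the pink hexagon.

turn left 54°, forward 7.7 m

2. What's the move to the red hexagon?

turn left 27°, forward 4.1 m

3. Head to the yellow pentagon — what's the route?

blocked — turn left 114°, forward 6.2 m, then turn right 39°, forward 6.3 m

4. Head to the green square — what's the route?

turn left 134°, forward 2.4 m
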